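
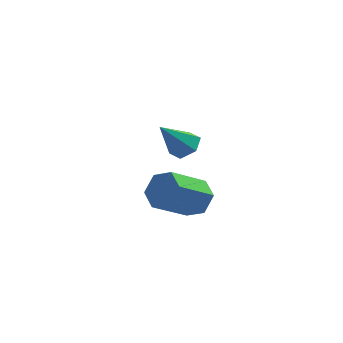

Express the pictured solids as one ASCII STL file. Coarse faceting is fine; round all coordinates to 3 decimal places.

solid 
facet normal 0.485 0.426 -0.763
outer loop
vertex -1.617 -1.479 2.348
vertex -2.179 -1.568 1.941
vertex -2.108 -0.981 2.314
endloop
endfacet
facet normal 0.322 0.377 0.868
outer loop
vertex -1.617 -1.479 2.348
vertex -2.108 -0.981 2.314
vertex -2.981 -2.272 3.199
endloop
endfacet
facet normal 0.485 0.426 -0.763
outer loop
vertex -2.108 -0.981 2.314
vertex -2.179 -1.568 1.941
vertex -2.67 -1.07 1.907
endloop
endfacet
facet normal -0.491 0.693 0.527
outer loop
vertex -2.108 -0.981 2.314
vertex -2.67 -1.07 1.907
vertex -2.981 -2.272 3.199
endloop
endfacet
facet normal 0.486 0.427 -0.763
outer loop
vertex -2.67 -1.07 1.907
vertex -2.179 -1.568 1.941
vertex -2.741 -1.658 1.533
endloop
endfacet
facet normal -0.982 0.169 -0.079
outer loop
vertex -2.67 -1.07 1.907
vertex -2.741 -1.658 1.533
vertex -2.981 -2.272 3.199
endloop
endfacet
facet normal 0.486 0.427 -0.763
outer loop
vertex -2.741 -1.658 1.533
vertex -2.179 -1.568 1.941
vertex -2.25 -2.156 1.567
endloop
endfacet
facet normal -0.657 -0.671 -0.342
outer loop
vertex -2.741 -1.658 1.533
vertex -2.25 -2.156 1.567
vertex -2.981 -2.272 3.199
endloop
endfacet
facet normal 0.486 0.427 -0.763
outer loop
vertex -2.25 -2.156 1.567
vertex -2.179 -1.568 1.941
vertex -1.688 -2.066 1.975
endloop
endfacet
facet normal 0.158 -0.987 0.000
outer loop
vertex -2.25 -2.156 1.567
vertex -1.688 -2.066 1.975
vertex -2.981 -2.272 3.199
endloop
endfacet
facet normal 0.485 0.426 -0.763
outer loop
vertex -1.688 -2.066 1.975
vertex -2.179 -1.568 1.941
vertex -1.617 -1.479 2.348
endloop
endfacet
facet normal 0.647 -0.463 0.606
outer loop
vertex -1.688 -2.066 1.975
vertex -1.617 -1.479 2.348
vertex -2.981 -2.272 3.199
endloop
endfacet
facet normal 0.588 0.603 -0.540
outer loop
vertex -1.864 1.314 -1.547
vertex -2.164 0.922 -2.311
vertex -2.596 1.647 -1.972
endloop
endfacet
facet normal -0.084 0.709 0.700
outer loop
vertex -1.864 1.314 -1.547
vertex -2.596 1.647 -1.972
vertex -2.996 0.15 -0.505
endloop
endfacet
facet normal -0.083 0.709 0.701
outer loop
vertex -2.996 0.15 -0.505
vertex -2.596 1.647 -1.972
vertex -3.729 0.483 -0.929
endloop
endfacet
facet normal -0.587 -0.604 0.540
outer loop
vertex -2.996 0.15 -0.505
vertex -3.729 0.483 -0.929
vertex -3.296 -0.242 -1.269
endloop
endfacet
facet normal 0.588 0.603 -0.540
outer loop
vertex -2.596 1.647 -1.972
vertex -2.164 0.922 -2.311
vertex -2.896 1.255 -2.736
endloop
endfacet
facet normal -0.739 0.671 -0.054
outer loop
vertex -2.596 1.647 -1.972
vertex -2.896 1.255 -2.736
vertex -3.729 0.483 -0.929
endloop
endfacet
facet normal -0.739 0.671 -0.054
outer loop
vertex -3.729 0.483 -0.929
vertex -2.896 1.255 -2.736
vertex -4.029 0.091 -1.694
endloop
endfacet
facet normal -0.587 -0.604 0.540
outer loop
vertex -3.729 0.483 -0.929
vertex -4.029 0.091 -1.694
vertex -3.296 -0.242 -1.269
endloop
endfacet
facet normal 0.588 0.603 -0.540
outer loop
vertex -2.896 1.255 -2.736
vertex -2.164 0.922 -2.311
vertex -2.464 0.53 -3.075
endloop
endfacet
facet normal -0.655 -0.038 -0.754
outer loop
vertex -2.896 1.255 -2.736
vertex -2.464 0.53 -3.075
vertex -4.029 0.091 -1.694
endloop
endfacet
facet normal -0.655 -0.038 -0.755
outer loop
vertex -4.029 0.091 -1.694
vertex -2.464 0.53 -3.075
vertex -3.596 -0.634 -2.033
endloop
endfacet
facet normal -0.587 -0.603 0.540
outer loop
vertex -4.029 0.091 -1.694
vertex -3.596 -0.634 -2.033
vertex -3.296 -0.242 -1.269
endloop
endfacet
facet normal 0.587 0.604 -0.540
outer loop
vertex -2.464 0.53 -3.075
vertex -2.164 0.922 -2.311
vertex -1.731 0.197 -2.651
endloop
endfacet
facet normal 0.083 -0.708 -0.701
outer loop
vertex -2.464 0.53 -3.075
vertex -1.731 0.197 -2.651
vertex -3.596 -0.634 -2.033
endloop
endfacet
facet normal 0.084 -0.709 -0.700
outer loop
vertex -3.596 -0.634 -2.033
vertex -1.731 0.197 -2.651
vertex -2.864 -0.967 -1.608
endloop
endfacet
facet normal -0.588 -0.603 0.540
outer loop
vertex -3.596 -0.634 -2.033
vertex -2.864 -0.967 -1.608
vertex -3.296 -0.242 -1.269
endloop
endfacet
facet normal 0.587 0.604 -0.540
outer loop
vertex -1.731 0.197 -2.651
vertex -2.164 0.922 -2.311
vertex -1.431 0.589 -1.886
endloop
endfacet
facet normal 0.739 -0.671 0.054
outer loop
vertex -1.731 0.197 -2.651
vertex -1.431 0.589 -1.886
vertex -2.864 -0.967 -1.608
endloop
endfacet
facet normal 0.739 -0.671 0.054
outer loop
vertex -2.864 -0.967 -1.608
vertex -1.431 0.589 -1.886
vertex -2.564 -0.575 -0.844
endloop
endfacet
facet normal -0.588 -0.603 0.540
outer loop
vertex -2.864 -0.967 -1.608
vertex -2.564 -0.575 -0.844
vertex -3.296 -0.242 -1.269
endloop
endfacet
facet normal 0.587 0.603 -0.540
outer loop
vertex -1.431 0.589 -1.886
vertex -2.164 0.922 -2.311
vertex -1.864 1.314 -1.547
endloop
endfacet
facet normal 0.655 0.038 0.755
outer loop
vertex -1.431 0.589 -1.886
vertex -1.864 1.314 -1.547
vertex -2.564 -0.575 -0.844
endloop
endfacet
facet normal 0.655 0.038 0.754
outer loop
vertex -2.564 -0.575 -0.844
vertex -1.864 1.314 -1.547
vertex -2.996 0.15 -0.505
endloop
endfacet
facet normal -0.588 -0.603 0.540
outer loop
vertex -2.564 -0.575 -0.844
vertex -2.996 0.15 -0.505
vertex -3.296 -0.242 -1.269
endloop
endfacet

endsolid


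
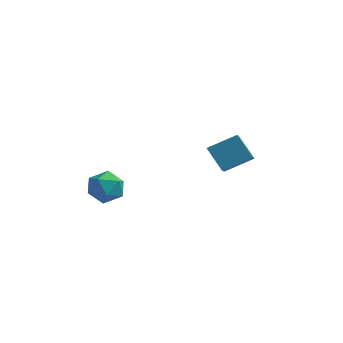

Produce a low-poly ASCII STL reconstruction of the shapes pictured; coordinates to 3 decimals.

solid 
facet normal 0.228 -0.048 0.973
outer loop
vertex -2.398 -2.758 0.648
vertex -2.408 -3.798 0.599
vertex -1.525 -3.278 0.418
endloop
endfacet
facet normal 0.500 0.541 0.676
outer loop
vertex -2.398 -2.758 0.648
vertex -1.525 -3.278 0.418
vertex -1.766 -2.407 -0.101
endloop
endfacet
facet normal -0.038 0.917 0.397
outer loop
vertex -2.398 -2.758 0.648
vertex -1.766 -2.407 -0.101
vertex -2.797 -2.39 -0.24
endloop
endfacet
facet normal -0.644 0.560 0.521
outer loop
vertex -2.398 -2.758 0.648
vertex -2.797 -2.39 -0.24
vertex -3.194 -3.25 0.193
endloop
endfacet
facet normal -0.479 -0.037 0.877
outer loop
vertex -2.398 -2.758 0.648
vertex -3.194 -3.25 0.193
vertex -2.408 -3.798 0.599
endloop
endfacet
facet normal 0.929 0.341 0.141
outer loop
vertex -1.766 -2.407 -0.101
vertex -1.525 -3.278 0.418
vertex -1.386 -3.23 -0.613
endloop
endfacet
facet normal 0.488 -0.613 0.621
outer loop
vertex -1.525 -3.278 0.418
vertex -2.408 -3.798 0.599
vertex -1.783 -4.09 -0.18
endloop
endfacet
facet normal -0.655 -0.593 0.468
outer loop
vertex -2.408 -3.798 0.599
vertex -3.194 -3.25 0.193
vertex -2.814 -4.073 -0.319
endloop
endfacet
facet normal -0.922 0.372 -0.107
outer loop
vertex -3.194 -3.25 0.193
vertex -2.797 -2.39 -0.24
vertex -3.055 -3.202 -0.838
endloop
endfacet
facet normal 0.057 0.949 -0.310
outer loop
vertex -2.797 -2.39 -0.24
vertex -1.766 -2.407 -0.101
vertex -2.172 -2.682 -1.019
endloop
endfacet
facet normal 0.644 -0.560 -0.521
outer loop
vertex -2.182 -3.722 -1.068
vertex -1.386 -3.23 -0.613
vertex -1.783 -4.09 -0.18
endloop
endfacet
facet normal 0.038 -0.917 -0.397
outer loop
vertex -2.182 -3.722 -1.068
vertex -1.783 -4.09 -0.18
vertex -2.814 -4.073 -0.319
endloop
endfacet
facet normal -0.500 -0.541 -0.676
outer loop
vertex -2.182 -3.722 -1.068
vertex -2.814 -4.073 -0.319
vertex -3.055 -3.202 -0.838
endloop
endfacet
facet normal -0.228 0.048 -0.973
outer loop
vertex -2.182 -3.722 -1.068
vertex -3.055 -3.202 -0.838
vertex -2.172 -2.682 -1.019
endloop
endfacet
facet normal 0.479 0.037 -0.877
outer loop
vertex -2.182 -3.722 -1.068
vertex -2.172 -2.682 -1.019
vertex -1.386 -3.23 -0.613
endloop
endfacet
facet normal 0.922 -0.372 0.107
outer loop
vertex -1.783 -4.09 -0.18
vertex -1.386 -3.23 -0.613
vertex -1.525 -3.278 0.418
endloop
endfacet
facet normal -0.057 -0.949 0.310
outer loop
vertex -2.814 -4.073 -0.319
vertex -1.783 -4.09 -0.18
vertex -2.408 -3.798 0.599
endloop
endfacet
facet normal -0.929 -0.341 -0.141
outer loop
vertex -3.055 -3.202 -0.838
vertex -2.814 -4.073 -0.319
vertex -3.194 -3.25 0.193
endloop
endfacet
facet normal -0.488 0.613 -0.621
outer loop
vertex -2.172 -2.682 -1.019
vertex -3.055 -3.202 -0.838
vertex -2.797 -2.39 -0.24
endloop
endfacet
facet normal 0.655 0.593 -0.468
outer loop
vertex -1.386 -3.23 -0.613
vertex -2.172 -2.682 -1.019
vertex -1.766 -2.407 -0.101
endloop
endfacet
facet normal -0.641 0.234 0.731
outer loop
vertex 0.691 1.793 0.716
vertex 1.911 2.729 1.485
vertex 0.184 3.186 -0.175
endloop
endfacet
facet normal -0.710 -0.544 -0.447
outer loop
vertex 1.209 2.811 -1.345
vertex 0.691 1.793 0.716
vertex 0.184 3.186 -0.175
endloop
endfacet
facet normal -0.641 0.234 0.731
outer loop
vertex 0.184 3.186 -0.175
vertex 1.911 2.729 1.485
vertex 1.404 4.122 0.594
endloop
endfacet
facet normal -0.293 0.805 -0.515
outer loop
vertex 1.404 4.122 0.594
vertex 1.209 2.811 -1.345
vertex 0.184 3.186 -0.175
endloop
endfacet
facet normal 0.293 -0.805 0.515
outer loop
vertex 0.691 1.793 0.716
vertex 2.936 2.354 0.315
vertex 1.911 2.729 1.485
endloop
endfacet
facet normal -0.710 -0.544 -0.447
outer loop
vertex 1.716 1.418 -0.454
vertex 0.691 1.793 0.716
vertex 1.209 2.811 -1.345
endloop
endfacet
facet normal 0.293 -0.805 0.515
outer loop
vertex 1.716 1.418 -0.454
vertex 2.936 2.354 0.315
vertex 0.691 1.793 0.716
endloop
endfacet
facet normal 0.710 0.544 0.447
outer loop
vertex 1.911 2.729 1.485
vertex 2.936 2.354 0.315
vertex 1.404 4.122 0.594
endloop
endfacet
facet normal -0.293 0.805 -0.515
outer loop
vertex 2.429 3.747 -0.576
vertex 1.209 2.811 -1.345
vertex 1.404 4.122 0.594
endloop
endfacet
facet normal 0.710 0.544 0.447
outer loop
vertex 1.404 4.122 0.594
vertex 2.936 2.354 0.315
vertex 2.429 3.747 -0.576
endloop
endfacet
facet normal 0.641 -0.234 -0.731
outer loop
vertex 2.429 3.747 -0.576
vertex 1.716 1.418 -0.454
vertex 1.209 2.811 -1.345
endloop
endfacet
facet normal 0.641 -0.234 -0.731
outer loop
vertex 2.936 2.354 0.315
vertex 1.716 1.418 -0.454
vertex 2.429 3.747 -0.576
endloop
endfacet

endsolid


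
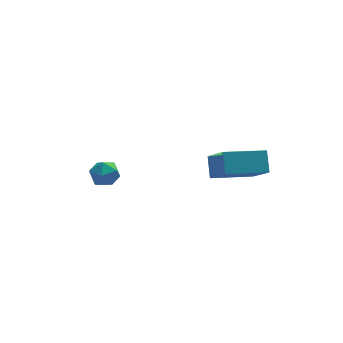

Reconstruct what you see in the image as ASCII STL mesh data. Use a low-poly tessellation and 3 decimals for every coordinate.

solid 
facet normal -0.979 0.046 0.197
outer loop
vertex 2.681 -4.366 0.911
vertex 2.869 -3.589 1.666
vertex 2.491 -3.123 -0.321
endloop
endfacet
facet normal -0.170 -0.707 -0.687
outer loop
vertex 4.411 -3.211 -0.706
vertex 2.681 -4.366 0.911
vertex 2.491 -3.123 -0.321
endloop
endfacet
facet normal -0.979 0.045 0.197
outer loop
vertex 2.491 -3.123 -0.321
vertex 2.869 -3.589 1.666
vertex 2.679 -2.346 0.435
endloop
endfacet
facet normal -0.108 0.707 -0.699
outer loop
vertex 2.679 -2.346 0.435
vertex 4.411 -3.211 -0.706
vertex 2.491 -3.123 -0.321
endloop
endfacet
facet normal 0.108 -0.706 0.700
outer loop
vertex 2.681 -4.366 0.911
vertex 4.789 -3.677 1.281
vertex 2.869 -3.589 1.666
endloop
endfacet
facet normal -0.170 -0.706 -0.687
outer loop
vertex 4.601 -4.454 0.525
vertex 2.681 -4.366 0.911
vertex 4.411 -3.211 -0.706
endloop
endfacet
facet normal 0.108 -0.707 0.699
outer loop
vertex 4.601 -4.454 0.525
vertex 4.789 -3.677 1.281
vertex 2.681 -4.366 0.911
endloop
endfacet
facet normal 0.170 0.706 0.687
outer loop
vertex 2.869 -3.589 1.666
vertex 4.789 -3.677 1.281
vertex 2.679 -2.346 0.435
endloop
endfacet
facet normal -0.108 0.706 -0.700
outer loop
vertex 4.599 -2.434 0.049
vertex 4.411 -3.211 -0.706
vertex 2.679 -2.346 0.435
endloop
endfacet
facet normal 0.170 0.707 0.687
outer loop
vertex 2.679 -2.346 0.435
vertex 4.789 -3.677 1.281
vertex 4.599 -2.434 0.049
endloop
endfacet
facet normal 0.979 -0.045 -0.197
outer loop
vertex 4.599 -2.434 0.049
vertex 4.601 -4.454 0.525
vertex 4.411 -3.211 -0.706
endloop
endfacet
facet normal 0.979 -0.045 -0.197
outer loop
vertex 4.789 -3.677 1.281
vertex 4.601 -4.454 0.525
vertex 4.599 -2.434 0.049
endloop
endfacet
facet normal 0.225 0.642 0.733
outer loop
vertex -0.625 2.74 -3.134
vertex -0.545 2.146 -2.638
vertex 0.067 2.397 -3.046
endloop
endfacet
facet normal 0.432 0.897 0.099
outer loop
vertex -0.625 2.74 -3.134
vertex 0.067 2.397 -3.046
vertex -0.181 2.595 -3.756
endloop
endfacet
facet normal -0.144 0.936 -0.321
outer loop
vertex -0.625 2.74 -3.134
vertex -0.181 2.595 -3.756
vertex -0.948 2.466 -3.787
endloop
endfacet
facet normal -0.707 0.705 0.054
outer loop
vertex -0.625 2.74 -3.134
vertex -0.948 2.466 -3.787
vertex -1.173 2.188 -3.095
endloop
endfacet
facet normal -0.478 0.524 0.705
outer loop
vertex -0.625 2.74 -3.134
vertex -1.173 2.188 -3.095
vertex -0.545 2.146 -2.638
endloop
endfacet
facet normal 0.884 0.427 -0.190
outer loop
vertex -0.181 2.595 -3.756
vertex 0.067 2.397 -3.046
vertex 0.173 1.912 -3.645
endloop
endfacet
facet normal 0.550 0.016 0.835
outer loop
vertex 0.067 2.397 -3.046
vertex -0.545 2.146 -2.638
vertex -0.052 1.634 -2.953
endloop
endfacet
facet normal -0.587 -0.176 0.790
outer loop
vertex -0.545 2.146 -2.638
vertex -1.173 2.188 -3.095
vertex -0.819 1.505 -2.984
endloop
endfacet
facet normal -0.957 0.117 -0.264
outer loop
vertex -1.173 2.188 -3.095
vertex -0.948 2.466 -3.787
vertex -1.067 1.703 -3.694
endloop
endfacet
facet normal -0.047 0.490 -0.870
outer loop
vertex -0.948 2.466 -3.787
vertex -0.181 2.595 -3.756
vertex -0.455 1.954 -4.102
endloop
endfacet
facet normal 0.707 -0.705 -0.054
outer loop
vertex -0.375 1.36 -3.606
vertex 0.173 1.912 -3.645
vertex -0.052 1.634 -2.953
endloop
endfacet
facet normal 0.144 -0.936 0.321
outer loop
vertex -0.375 1.36 -3.606
vertex -0.052 1.634 -2.953
vertex -0.819 1.505 -2.984
endloop
endfacet
facet normal -0.432 -0.897 -0.099
outer loop
vertex -0.375 1.36 -3.606
vertex -0.819 1.505 -2.984
vertex -1.067 1.703 -3.694
endloop
endfacet
facet normal -0.225 -0.642 -0.733
outer loop
vertex -0.375 1.36 -3.606
vertex -1.067 1.703 -3.694
vertex -0.455 1.954 -4.102
endloop
endfacet
facet normal 0.478 -0.524 -0.705
outer loop
vertex -0.375 1.36 -3.606
vertex -0.455 1.954 -4.102
vertex 0.173 1.912 -3.645
endloop
endfacet
facet normal 0.957 -0.117 0.264
outer loop
vertex -0.052 1.634 -2.953
vertex 0.173 1.912 -3.645
vertex 0.067 2.397 -3.046
endloop
endfacet
facet normal 0.047 -0.490 0.870
outer loop
vertex -0.819 1.505 -2.984
vertex -0.052 1.634 -2.953
vertex -0.545 2.146 -2.638
endloop
endfacet
facet normal -0.884 -0.427 0.190
outer loop
vertex -1.067 1.703 -3.694
vertex -0.819 1.505 -2.984
vertex -1.173 2.188 -3.095
endloop
endfacet
facet normal -0.550 -0.016 -0.835
outer loop
vertex -0.455 1.954 -4.102
vertex -1.067 1.703 -3.694
vertex -0.948 2.466 -3.787
endloop
endfacet
facet normal 0.587 0.176 -0.790
outer loop
vertex 0.173 1.912 -3.645
vertex -0.455 1.954 -4.102
vertex -0.181 2.595 -3.756
endloop
endfacet

endsolid


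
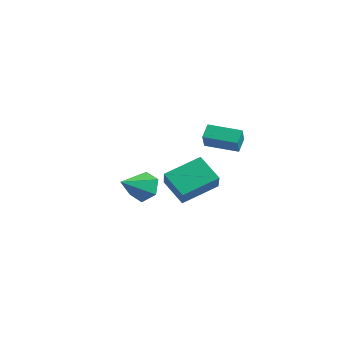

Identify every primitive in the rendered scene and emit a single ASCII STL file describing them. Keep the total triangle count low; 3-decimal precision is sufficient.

solid 
facet normal -0.734 -0.180 0.655
outer loop
vertex 2.307 -5.335 -0.634
vertex 2.628 -3.414 0.252
vertex 1.24 -4.688 -1.651
endloop
endfacet
facet normal -0.150 -0.898 -0.414
outer loop
vertex 2.472 -4.386 -2.752
vertex 2.307 -5.335 -0.634
vertex 1.24 -4.688 -1.651
endloop
endfacet
facet normal -0.734 -0.180 0.655
outer loop
vertex 1.24 -4.688 -1.651
vertex 2.628 -3.414 0.252
vertex 1.561 -2.766 -0.765
endloop
endfacet
facet normal -0.663 0.402 -0.632
outer loop
vertex 1.561 -2.766 -0.765
vertex 2.472 -4.386 -2.752
vertex 1.24 -4.688 -1.651
endloop
endfacet
facet normal 0.663 -0.402 0.632
outer loop
vertex 2.307 -5.335 -0.634
vertex 3.86 -3.112 -0.849
vertex 2.628 -3.414 0.252
endloop
endfacet
facet normal -0.151 -0.898 -0.414
outer loop
vertex 3.539 -5.034 -1.735
vertex 2.307 -5.335 -0.634
vertex 2.472 -4.386 -2.752
endloop
endfacet
facet normal 0.663 -0.402 0.632
outer loop
vertex 3.539 -5.034 -1.735
vertex 3.86 -3.112 -0.849
vertex 2.307 -5.335 -0.634
endloop
endfacet
facet normal 0.150 0.898 0.414
outer loop
vertex 2.628 -3.414 0.252
vertex 3.86 -3.112 -0.849
vertex 1.561 -2.766 -0.765
endloop
endfacet
facet normal -0.663 0.402 -0.632
outer loop
vertex 2.793 -2.465 -1.866
vertex 2.472 -4.386 -2.752
vertex 1.561 -2.766 -0.765
endloop
endfacet
facet normal 0.150 0.898 0.414
outer loop
vertex 1.561 -2.766 -0.765
vertex 3.86 -3.112 -0.849
vertex 2.793 -2.465 -1.866
endloop
endfacet
facet normal 0.734 0.180 -0.655
outer loop
vertex 2.793 -2.465 -1.866
vertex 3.539 -5.034 -1.735
vertex 2.472 -4.386 -2.752
endloop
endfacet
facet normal 0.734 0.180 -0.655
outer loop
vertex 3.86 -3.112 -0.849
vertex 3.539 -5.034 -1.735
vertex 2.793 -2.465 -1.866
endloop
endfacet
facet normal -0.204 0.878 -0.433
outer loop
vertex -3.033 -2.405 -3.233
vertex -3.684 -2.886 -3.901
vertex -4.047 -2.519 -2.986
endloop
endfacet
facet normal 0.232 0.041 0.972
outer loop
vertex -3.033 -2.405 -3.233
vertex -4.047 -2.519 -2.986
vertex -3.296 -4.554 -3.079
endloop
endfacet
facet normal -0.204 0.878 -0.433
outer loop
vertex -4.047 -2.519 -2.986
vertex -3.684 -2.886 -3.901
vertex -4.698 -3.0 -3.655
endloop
endfacet
facet normal -0.595 -0.254 0.762
outer loop
vertex -4.047 -2.519 -2.986
vertex -4.698 -3.0 -3.655
vertex -3.296 -4.554 -3.079
endloop
endfacet
facet normal -0.204 0.878 -0.433
outer loop
vertex -4.698 -3.0 -3.655
vertex -3.684 -2.886 -3.901
vertex -4.336 -3.367 -4.57
endloop
endfacet
facet normal -0.738 -0.674 -0.022
outer loop
vertex -4.698 -3.0 -3.655
vertex -4.336 -3.367 -4.57
vertex -3.296 -4.554 -3.079
endloop
endfacet
facet normal -0.204 0.878 -0.432
outer loop
vertex -4.336 -3.367 -4.57
vertex -3.684 -2.886 -3.901
vertex -3.321 -3.252 -4.816
endloop
endfacet
facet normal -0.054 -0.799 -0.598
outer loop
vertex -4.336 -3.367 -4.57
vertex -3.321 -3.252 -4.816
vertex -3.296 -4.554 -3.079
endloop
endfacet
facet normal -0.204 0.878 -0.432
outer loop
vertex -3.321 -3.252 -4.816
vertex -3.684 -2.886 -3.901
vertex -2.67 -2.771 -4.147
endloop
endfacet
facet normal 0.772 -0.504 -0.389
outer loop
vertex -3.321 -3.252 -4.816
vertex -2.67 -2.771 -4.147
vertex -3.296 -4.554 -3.079
endloop
endfacet
facet normal -0.205 0.878 -0.433
outer loop
vertex -2.67 -2.771 -4.147
vertex -3.684 -2.886 -3.901
vertex -3.033 -2.405 -3.233
endloop
endfacet
facet normal 0.914 -0.083 0.397
outer loop
vertex -2.67 -2.771 -4.147
vertex -3.033 -2.405 -3.233
vertex -3.296 -4.554 -3.079
endloop
endfacet
facet normal -0.733 -0.666 0.138
outer loop
vertex 1.9 -2.845 1.302
vertex 1.509 -2.281 1.944
vertex 1.244 -2.304 0.427
endloop
endfacet
facet normal 0.416 -0.600 -0.683
outer loop
vertex 2.571 -1.099 0.176
vertex 1.9 -2.845 1.302
vertex 1.244 -2.304 0.427
endloop
endfacet
facet normal -0.733 -0.666 0.138
outer loop
vertex 1.244 -2.304 0.427
vertex 1.509 -2.281 1.944
vertex 0.853 -1.74 1.069
endloop
endfacet
facet normal -0.538 0.443 -0.717
outer loop
vertex 0.853 -1.74 1.069
vertex 2.571 -1.099 0.176
vertex 1.244 -2.304 0.427
endloop
endfacet
facet normal 0.538 -0.443 0.717
outer loop
vertex 1.9 -2.845 1.302
vertex 2.836 -1.076 1.693
vertex 1.509 -2.281 1.944
endloop
endfacet
facet normal 0.416 -0.600 -0.683
outer loop
vertex 3.227 -1.64 1.051
vertex 1.9 -2.845 1.302
vertex 2.571 -1.099 0.176
endloop
endfacet
facet normal 0.538 -0.443 0.717
outer loop
vertex 3.227 -1.64 1.051
vertex 2.836 -1.076 1.693
vertex 1.9 -2.845 1.302
endloop
endfacet
facet normal -0.416 0.600 0.683
outer loop
vertex 1.509 -2.281 1.944
vertex 2.836 -1.076 1.693
vertex 0.853 -1.74 1.069
endloop
endfacet
facet normal -0.538 0.443 -0.717
outer loop
vertex 2.18 -0.535 0.818
vertex 2.571 -1.099 0.176
vertex 0.853 -1.74 1.069
endloop
endfacet
facet normal -0.416 0.600 0.683
outer loop
vertex 0.853 -1.74 1.069
vertex 2.836 -1.076 1.693
vertex 2.18 -0.535 0.818
endloop
endfacet
facet normal 0.733 0.666 -0.138
outer loop
vertex 2.18 -0.535 0.818
vertex 3.227 -1.64 1.051
vertex 2.571 -1.099 0.176
endloop
endfacet
facet normal 0.733 0.666 -0.138
outer loop
vertex 2.836 -1.076 1.693
vertex 3.227 -1.64 1.051
vertex 2.18 -0.535 0.818
endloop
endfacet

endsolid


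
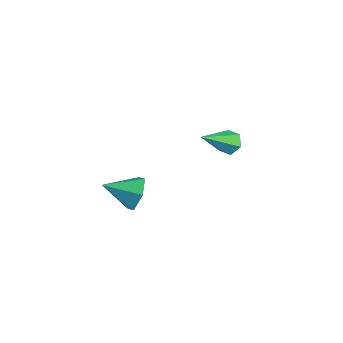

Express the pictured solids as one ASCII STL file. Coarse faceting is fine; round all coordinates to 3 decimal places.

solid 
facet normal 0.410 0.811 -0.417
outer loop
vertex 0.891 -0.665 -0.583
vertex 0.292 -0.601 -1.047
vertex 0.289 -0.252 -0.371
endloop
endfacet
facet normal 0.215 -0.179 0.960
outer loop
vertex 0.891 -0.665 -0.583
vertex 0.289 -0.252 -0.371
vertex -0.232 -1.639 -0.513
endloop
endfacet
facet normal 0.410 0.811 -0.417
outer loop
vertex 0.289 -0.252 -0.371
vertex 0.292 -0.601 -1.047
vertex -0.31 -0.188 -0.835
endloop
endfacet
facet normal -0.596 0.143 0.790
outer loop
vertex 0.289 -0.252 -0.371
vertex -0.31 -0.188 -0.835
vertex -0.232 -1.639 -0.513
endloop
endfacet
facet normal 0.410 0.811 -0.417
outer loop
vertex -0.31 -0.188 -0.835
vertex 0.292 -0.601 -1.047
vertex -0.307 -0.536 -1.51
endloop
endfacet
facet normal -0.999 -0.049 0.021
outer loop
vertex -0.31 -0.188 -0.835
vertex -0.307 -0.536 -1.51
vertex -0.232 -1.639 -0.513
endloop
endfacet
facet normal 0.410 0.811 -0.417
outer loop
vertex -0.307 -0.536 -1.51
vertex 0.292 -0.601 -1.047
vertex 0.295 -0.949 -1.722
endloop
endfacet
facet normal -0.590 -0.563 -0.579
outer loop
vertex -0.307 -0.536 -1.51
vertex 0.295 -0.949 -1.722
vertex -0.232 -1.639 -0.513
endloop
endfacet
facet normal 0.409 0.812 -0.417
outer loop
vertex 0.295 -0.949 -1.722
vertex 0.292 -0.601 -1.047
vertex 0.894 -1.013 -1.259
endloop
endfacet
facet normal 0.221 -0.885 -0.409
outer loop
vertex 0.295 -0.949 -1.722
vertex 0.894 -1.013 -1.259
vertex -0.232 -1.639 -0.513
endloop
endfacet
facet normal 0.409 0.812 -0.416
outer loop
vertex 0.894 -1.013 -1.259
vertex 0.292 -0.601 -1.047
vertex 0.891 -0.665 -0.583
endloop
endfacet
facet normal 0.624 -0.694 0.360
outer loop
vertex 0.894 -1.013 -1.259
vertex 0.891 -0.665 -0.583
vertex -0.232 -1.639 -0.513
endloop
endfacet
facet normal -0.144 0.754 -0.640
outer loop
vertex -0.483 4.033 -1.199
vertex -0.99 3.866 -1.282
vertex -0.883 4.22 -0.889
endloop
endfacet
facet normal 0.671 0.348 0.655
outer loop
vertex -0.483 4.033 -1.199
vertex -0.883 4.22 -0.889
vertex -0.73 2.514 -0.138
endloop
endfacet
facet normal -0.147 0.755 -0.640
outer loop
vertex -0.883 4.22 -0.889
vertex -0.99 3.866 -1.282
vertex -1.39 4.052 -0.971
endloop
endfacet
facet normal -0.266 0.368 0.891
outer loop
vertex -0.883 4.22 -0.889
vertex -1.39 4.052 -0.971
vertex -0.73 2.514 -0.138
endloop
endfacet
facet normal -0.146 0.755 -0.639
outer loop
vertex -1.39 4.052 -0.971
vertex -0.99 3.866 -1.282
vertex -1.496 3.698 -1.365
endloop
endfacet
facet normal -0.902 -0.172 0.397
outer loop
vertex -1.39 4.052 -0.971
vertex -1.496 3.698 -1.365
vertex -0.73 2.514 -0.138
endloop
endfacet
facet normal -0.146 0.755 -0.639
outer loop
vertex -1.496 3.698 -1.365
vertex -0.99 3.866 -1.282
vertex -1.096 3.512 -1.676
endloop
endfacet
facet normal -0.597 -0.730 -0.332
outer loop
vertex -1.496 3.698 -1.365
vertex -1.096 3.512 -1.676
vertex -0.73 2.514 -0.138
endloop
endfacet
facet normal -0.144 0.755 -0.640
outer loop
vertex -1.096 3.512 -1.676
vertex -0.99 3.866 -1.282
vertex -0.589 3.679 -1.593
endloop
endfacet
facet normal 0.340 -0.750 -0.568
outer loop
vertex -1.096 3.512 -1.676
vertex -0.589 3.679 -1.593
vertex -0.73 2.514 -0.138
endloop
endfacet
facet normal -0.144 0.755 -0.640
outer loop
vertex -0.589 3.679 -1.593
vertex -0.99 3.866 -1.282
vertex -0.483 4.033 -1.199
endloop
endfacet
facet normal 0.975 -0.210 -0.074
outer loop
vertex -0.589 3.679 -1.593
vertex -0.483 4.033 -1.199
vertex -0.73 2.514 -0.138
endloop
endfacet

endsolid


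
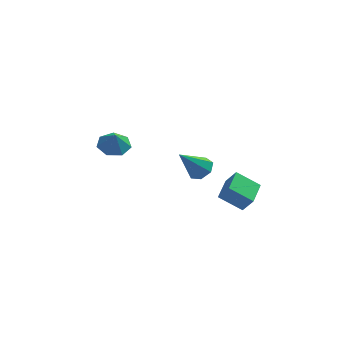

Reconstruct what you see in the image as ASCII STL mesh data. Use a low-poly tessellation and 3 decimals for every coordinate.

solid 
facet normal -0.509 0.257 -0.821
outer loop
vertex 1.819 -3.944 2.186
vertex 2.174 -2.525 2.41
vertex 3.017 -4.118 1.389
endloop
endfacet
facet normal -0.240 -0.959 -0.151
outer loop
vertex 3.526 -4.375 2.21
vertex 1.819 -3.944 2.186
vertex 3.017 -4.118 1.389
endloop
endfacet
facet normal -0.510 0.257 -0.821
outer loop
vertex 3.017 -4.118 1.389
vertex 2.174 -2.525 2.41
vertex 3.372 -2.699 1.612
endloop
endfacet
facet normal 0.826 -0.120 -0.550
outer loop
vertex 3.372 -2.699 1.612
vertex 3.526 -4.375 2.21
vertex 3.017 -4.118 1.389
endloop
endfacet
facet normal -0.827 0.120 0.550
outer loop
vertex 1.819 -3.944 2.186
vertex 2.683 -2.782 3.231
vertex 2.174 -2.525 2.41
endloop
endfacet
facet normal -0.240 -0.959 -0.151
outer loop
vertex 2.328 -4.201 3.008
vertex 1.819 -3.944 2.186
vertex 3.526 -4.375 2.21
endloop
endfacet
facet normal -0.827 0.120 0.550
outer loop
vertex 2.328 -4.201 3.008
vertex 2.683 -2.782 3.231
vertex 1.819 -3.944 2.186
endloop
endfacet
facet normal 0.240 0.959 0.151
outer loop
vertex 2.174 -2.525 2.41
vertex 2.683 -2.782 3.231
vertex 3.372 -2.699 1.612
endloop
endfacet
facet normal 0.827 -0.120 -0.550
outer loop
vertex 3.881 -2.956 2.434
vertex 3.526 -4.375 2.21
vertex 3.372 -2.699 1.612
endloop
endfacet
facet normal 0.240 0.959 0.151
outer loop
vertex 3.372 -2.699 1.612
vertex 2.683 -2.782 3.231
vertex 3.881 -2.956 2.434
endloop
endfacet
facet normal 0.510 -0.257 0.821
outer loop
vertex 3.881 -2.956 2.434
vertex 2.328 -4.201 3.008
vertex 3.526 -4.375 2.21
endloop
endfacet
facet normal 0.509 -0.257 0.821
outer loop
vertex 2.683 -2.782 3.231
vertex 2.328 -4.201 3.008
vertex 3.881 -2.956 2.434
endloop
endfacet
facet normal -0.108 0.389 -0.915
outer loop
vertex -2.993 3.217 1.886
vertex -3.666 2.602 1.704
vertex -3.741 3.452 2.074
endloop
endfacet
facet normal 0.346 0.437 0.830
outer loop
vertex -2.993 3.217 1.886
vertex -3.741 3.452 2.074
vertex -3.554 2.198 2.656
endloop
endfacet
facet normal -0.108 0.389 -0.915
outer loop
vertex -3.741 3.452 2.074
vertex -3.666 2.602 1.704
vertex -4.433 3.047 1.984
endloop
endfacet
facet normal -0.324 0.358 0.876
outer loop
vertex -3.741 3.452 2.074
vertex -4.433 3.047 1.984
vertex -3.554 2.198 2.656
endloop
endfacet
facet normal -0.108 0.389 -0.915
outer loop
vertex -4.433 3.047 1.984
vertex -3.666 2.602 1.704
vertex -4.548 2.307 1.683
endloop
endfacet
facet normal -0.699 -0.174 0.694
outer loop
vertex -4.433 3.047 1.984
vertex -4.548 2.307 1.683
vertex -3.554 2.198 2.656
endloop
endfacet
facet normal -0.108 0.389 -0.915
outer loop
vertex -4.548 2.307 1.683
vertex -3.666 2.602 1.704
vertex -3.998 1.789 1.398
endloop
endfacet
facet normal -0.496 -0.759 0.422
outer loop
vertex -4.548 2.307 1.683
vertex -3.998 1.789 1.398
vertex -3.554 2.198 2.656
endloop
endfacet
facet normal -0.108 0.388 -0.915
outer loop
vertex -3.998 1.789 1.398
vertex -3.666 2.602 1.704
vertex -3.198 1.884 1.344
endloop
endfacet
facet normal 0.131 -0.955 0.264
outer loop
vertex -3.998 1.789 1.398
vertex -3.198 1.884 1.344
vertex -3.554 2.198 2.656
endloop
endfacet
facet normal -0.108 0.389 -0.915
outer loop
vertex -3.198 1.884 1.344
vertex -3.666 2.602 1.704
vertex -2.751 2.519 1.561
endloop
endfacet
facet normal 0.710 -0.616 0.340
outer loop
vertex -3.198 1.884 1.344
vertex -2.751 2.519 1.561
vertex -3.554 2.198 2.656
endloop
endfacet
facet normal -0.108 0.389 -0.915
outer loop
vertex -2.751 2.519 1.561
vertex -3.666 2.602 1.704
vertex -2.993 3.217 1.886
endloop
endfacet
facet normal 0.806 0.004 0.592
outer loop
vertex -2.751 2.519 1.561
vertex -2.993 3.217 1.886
vertex -3.554 2.198 2.656
endloop
endfacet
facet normal 0.557 0.346 -0.755
outer loop
vertex 1.417 -0.146 1.482
vertex 0.893 0.417 1.353
vertex 1.517 0.431 1.82
endloop
endfacet
facet normal 0.580 -0.484 0.655
outer loop
vertex 1.417 -0.146 1.482
vertex 1.517 0.431 1.82
vertex -0.193 -0.257 2.827
endloop
endfacet
facet normal 0.557 0.346 -0.755
outer loop
vertex 1.517 0.431 1.82
vertex 0.893 0.417 1.353
vertex 1.147 0.998 1.807
endloop
endfacet
facet normal 0.400 0.281 0.872
outer loop
vertex 1.517 0.431 1.82
vertex 1.147 0.998 1.807
vertex -0.193 -0.257 2.827
endloop
endfacet
facet normal 0.557 0.346 -0.755
outer loop
vertex 1.147 0.998 1.807
vertex 0.893 0.417 1.353
vertex 0.586 1.127 1.452
endloop
endfacet
facet normal -0.224 0.747 0.625
outer loop
vertex 1.147 0.998 1.807
vertex 0.586 1.127 1.452
vertex -0.193 -0.257 2.827
endloop
endfacet
facet normal 0.556 0.346 -0.756
outer loop
vertex 0.586 1.127 1.452
vertex 0.893 0.417 1.353
vertex 0.255 0.721 1.023
endloop
endfacet
facet normal -0.821 0.562 0.101
outer loop
vertex 0.586 1.127 1.452
vertex 0.255 0.721 1.023
vertex -0.193 -0.257 2.827
endloop
endfacet
facet normal 0.556 0.346 -0.756
outer loop
vertex 0.255 0.721 1.023
vertex 0.893 0.417 1.353
vertex 0.405 0.086 0.843
endloop
endfacet
facet normal -0.942 -0.135 -0.307
outer loop
vertex 0.255 0.721 1.023
vertex 0.405 0.086 0.843
vertex -0.193 -0.257 2.827
endloop
endfacet
facet normal 0.556 0.345 -0.756
outer loop
vertex 0.405 0.086 0.843
vertex 0.893 0.417 1.353
vertex 0.922 -0.3 1.047
endloop
endfacet
facet normal -0.496 -0.818 -0.291
outer loop
vertex 0.405 0.086 0.843
vertex 0.922 -0.3 1.047
vertex -0.193 -0.257 2.827
endloop
endfacet
facet normal 0.557 0.345 -0.756
outer loop
vertex 0.922 -0.3 1.047
vertex 0.893 0.417 1.353
vertex 1.417 -0.146 1.482
endloop
endfacet
facet normal 0.182 -0.974 0.138
outer loop
vertex 0.922 -0.3 1.047
vertex 1.417 -0.146 1.482
vertex -0.193 -0.257 2.827
endloop
endfacet

endsolid


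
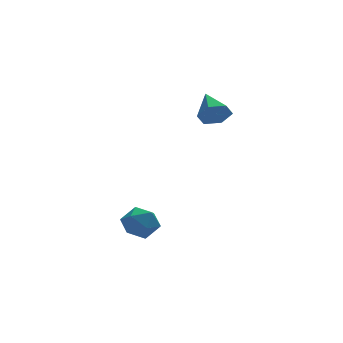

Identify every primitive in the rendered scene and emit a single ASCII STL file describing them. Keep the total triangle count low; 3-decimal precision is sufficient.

solid 
facet normal 0.294 0.847 0.444
outer loop
vertex -1.576 -0.585 -3.858
vertex -1.665 -1.091 -2.833
vertex -0.675 -1.133 -3.408
endloop
endfacet
facet normal 0.582 0.786 -0.207
outer loop
vertex -1.576 -0.585 -3.858
vertex -0.675 -1.133 -3.408
vertex -0.918 -1.247 -4.523
endloop
endfacet
facet normal 0.049 0.732 -0.680
outer loop
vertex -1.576 -0.585 -3.858
vertex -0.918 -1.247 -4.523
vertex -2.058 -1.275 -4.636
endloop
endfacet
facet normal -0.568 0.758 -0.321
outer loop
vertex -1.576 -0.585 -3.858
vertex -2.058 -1.275 -4.636
vertex -2.52 -1.179 -3.591
endloop
endfacet
facet normal -0.416 0.829 0.373
outer loop
vertex -1.576 -0.585 -3.858
vertex -2.52 -1.179 -3.591
vertex -1.665 -1.091 -2.833
endloop
endfacet
facet normal 0.957 0.180 -0.227
outer loop
vertex -0.918 -1.247 -4.523
vertex -0.675 -1.133 -3.408
vertex -0.6 -2.161 -3.909
endloop
endfacet
facet normal 0.491 0.278 0.826
outer loop
vertex -0.675 -1.133 -3.408
vertex -1.665 -1.091 -2.833
vertex -1.062 -2.065 -2.864
endloop
endfacet
facet normal -0.657 0.250 0.712
outer loop
vertex -1.665 -1.091 -2.833
vertex -2.52 -1.179 -3.591
vertex -2.202 -2.093 -2.977
endloop
endfacet
facet normal -0.902 0.135 -0.411
outer loop
vertex -2.52 -1.179 -3.591
vertex -2.058 -1.275 -4.636
vertex -2.445 -2.207 -4.092
endloop
endfacet
facet normal 0.096 0.091 -0.991
outer loop
vertex -2.058 -1.275 -4.636
vertex -0.918 -1.247 -4.523
vertex -1.455 -2.249 -4.667
endloop
endfacet
facet normal 0.568 -0.758 0.321
outer loop
vertex -1.544 -2.755 -3.642
vertex -0.6 -2.161 -3.909
vertex -1.062 -2.065 -2.864
endloop
endfacet
facet normal -0.049 -0.732 0.680
outer loop
vertex -1.544 -2.755 -3.642
vertex -1.062 -2.065 -2.864
vertex -2.202 -2.093 -2.977
endloop
endfacet
facet normal -0.582 -0.786 0.207
outer loop
vertex -1.544 -2.755 -3.642
vertex -2.202 -2.093 -2.977
vertex -2.445 -2.207 -4.092
endloop
endfacet
facet normal -0.294 -0.847 -0.444
outer loop
vertex -1.544 -2.755 -3.642
vertex -2.445 -2.207 -4.092
vertex -1.455 -2.249 -4.667
endloop
endfacet
facet normal 0.416 -0.829 -0.373
outer loop
vertex -1.544 -2.755 -3.642
vertex -1.455 -2.249 -4.667
vertex -0.6 -2.161 -3.909
endloop
endfacet
facet normal 0.902 -0.135 0.411
outer loop
vertex -1.062 -2.065 -2.864
vertex -0.6 -2.161 -3.909
vertex -0.675 -1.133 -3.408
endloop
endfacet
facet normal -0.096 -0.091 0.991
outer loop
vertex -2.202 -2.093 -2.977
vertex -1.062 -2.065 -2.864
vertex -1.665 -1.091 -2.833
endloop
endfacet
facet normal -0.957 -0.180 0.227
outer loop
vertex -2.445 -2.207 -4.092
vertex -2.202 -2.093 -2.977
vertex -2.52 -1.179 -3.591
endloop
endfacet
facet normal -0.491 -0.278 -0.826
outer loop
vertex -1.455 -2.249 -4.667
vertex -2.445 -2.207 -4.092
vertex -2.058 -1.275 -4.636
endloop
endfacet
facet normal 0.657 -0.250 -0.712
outer loop
vertex -0.6 -2.161 -3.909
vertex -1.455 -2.249 -4.667
vertex -0.918 -1.247 -4.523
endloop
endfacet
facet normal -0.024 -0.890 -0.455
outer loop
vertex 3.283 -0.418 2.482
vertex 2.787 -0.792 3.24
vertex 2.304 -0.394 2.486
endloop
endfacet
facet normal 0.016 0.768 -0.640
outer loop
vertex 3.283 -0.418 2.482
vertex 2.304 -0.394 2.486
vertex 2.833 0.972 4.14
endloop
endfacet
facet normal -0.024 -0.890 -0.455
outer loop
vertex 2.304 -0.394 2.486
vertex 2.787 -0.792 3.24
vertex 1.807 -0.768 3.244
endloop
endfacet
facet normal -0.783 0.579 -0.228
outer loop
vertex 2.304 -0.394 2.486
vertex 1.807 -0.768 3.244
vertex 2.833 0.972 4.14
endloop
endfacet
facet normal -0.024 -0.891 -0.454
outer loop
vertex 1.807 -0.768 3.244
vertex 2.787 -0.792 3.24
vertex 2.29 -1.165 3.998
endloop
endfacet
facet normal -0.790 0.161 0.591
outer loop
vertex 1.807 -0.768 3.244
vertex 2.29 -1.165 3.998
vertex 2.833 0.972 4.14
endloop
endfacet
facet normal -0.023 -0.891 -0.454
outer loop
vertex 2.29 -1.165 3.998
vertex 2.787 -0.792 3.24
vertex 3.27 -1.189 3.995
endloop
endfacet
facet normal 0.001 -0.067 0.998
outer loop
vertex 2.29 -1.165 3.998
vertex 3.27 -1.189 3.995
vertex 2.833 0.972 4.14
endloop
endfacet
facet normal -0.023 -0.891 -0.454
outer loop
vertex 3.27 -1.189 3.995
vertex 2.787 -0.792 3.24
vertex 3.767 -0.816 3.237
endloop
endfacet
facet normal 0.801 0.123 0.586
outer loop
vertex 3.27 -1.189 3.995
vertex 3.767 -0.816 3.237
vertex 2.833 0.972 4.14
endloop
endfacet
facet normal -0.023 -0.890 -0.455
outer loop
vertex 3.767 -0.816 3.237
vertex 2.787 -0.792 3.24
vertex 3.283 -0.418 2.482
endloop
endfacet
facet normal 0.808 0.540 -0.233
outer loop
vertex 3.767 -0.816 3.237
vertex 3.283 -0.418 2.482
vertex 2.833 0.972 4.14
endloop
endfacet

endsolid


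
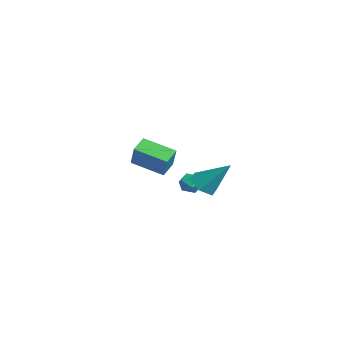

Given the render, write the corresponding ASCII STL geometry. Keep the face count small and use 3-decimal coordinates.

solid 
facet normal -0.549 0.054 -0.834
outer loop
vertex -4.239 -0.773 -1.678
vertex -4.916 -0.015 -1.184
vertex -3.026 0.765 -2.377
endloop
endfacet
facet normal 0.599 -0.671 -0.437
outer loop
vertex -2.104 0.675 -0.976
vertex -4.239 -0.773 -1.678
vertex -3.026 0.765 -2.377
endloop
endfacet
facet normal -0.549 0.053 -0.834
outer loop
vertex -3.026 0.765 -2.377
vertex -4.916 -0.015 -1.184
vertex -3.703 1.523 -1.884
endloop
endfacet
facet normal 0.583 0.740 -0.336
outer loop
vertex -3.703 1.523 -1.884
vertex -2.104 0.675 -0.976
vertex -3.026 0.765 -2.377
endloop
endfacet
facet normal -0.583 -0.740 0.336
outer loop
vertex -4.239 -0.773 -1.678
vertex -3.994 -0.105 0.217
vertex -4.916 -0.015 -1.184
endloop
endfacet
facet normal 0.599 -0.671 -0.437
outer loop
vertex -3.317 -0.863 -0.276
vertex -4.239 -0.773 -1.678
vertex -2.104 0.675 -0.976
endloop
endfacet
facet normal -0.583 -0.740 0.336
outer loop
vertex -3.317 -0.863 -0.276
vertex -3.994 -0.105 0.217
vertex -4.239 -0.773 -1.678
endloop
endfacet
facet normal -0.599 0.671 0.437
outer loop
vertex -4.916 -0.015 -1.184
vertex -3.994 -0.105 0.217
vertex -3.703 1.523 -1.884
endloop
endfacet
facet normal 0.583 0.740 -0.336
outer loop
vertex -2.781 1.433 -0.482
vertex -2.104 0.675 -0.976
vertex -3.703 1.523 -1.884
endloop
endfacet
facet normal -0.599 0.671 0.437
outer loop
vertex -3.703 1.523 -1.884
vertex -3.994 -0.105 0.217
vertex -2.781 1.433 -0.482
endloop
endfacet
facet normal 0.549 -0.053 0.834
outer loop
vertex -2.781 1.433 -0.482
vertex -3.317 -0.863 -0.276
vertex -2.104 0.675 -0.976
endloop
endfacet
facet normal 0.548 -0.053 0.835
outer loop
vertex -3.994 -0.105 0.217
vertex -3.317 -0.863 -0.276
vertex -2.781 1.433 -0.482
endloop
endfacet
facet normal -0.713 0.371 0.595
outer loop
vertex 2.064 0.622 -0.64
vertex 2.386 0.318 -0.065
vertex 2.566 0.99 -0.268
endloop
endfacet
facet normal -0.606 0.795 0.031
outer loop
vertex 2.064 0.622 -0.64
vertex 2.566 0.99 -0.268
vertex 2.562 1.015 -0.993
endloop
endfacet
facet normal -0.720 0.410 -0.560
outer loop
vertex 2.064 0.622 -0.64
vertex 2.562 1.015 -0.993
vertex 2.378 0.357 -1.238
endloop
endfacet
facet normal -0.898 -0.253 -0.359
outer loop
vertex 2.064 0.622 -0.64
vertex 2.378 0.357 -1.238
vertex 2.27 -0.074 -0.664
endloop
endfacet
facet normal -0.893 -0.277 0.354
outer loop
vertex 2.064 0.622 -0.64
vertex 2.27 -0.074 -0.664
vertex 2.386 0.318 -0.065
endloop
endfacet
facet normal 0.077 0.996 0.034
outer loop
vertex 2.562 1.015 -0.993
vertex 2.566 0.99 -0.268
vertex 3.19 0.954 -0.636
endloop
endfacet
facet normal -0.096 0.311 0.945
outer loop
vertex 2.566 0.99 -0.268
vertex 2.386 0.318 -0.065
vertex 3.082 0.523 -0.062
endloop
endfacet
facet normal -0.388 -0.735 0.556
outer loop
vertex 2.386 0.318 -0.065
vertex 2.27 -0.074 -0.664
vertex 2.898 -0.135 -0.307
endloop
endfacet
facet normal -0.393 -0.698 -0.598
outer loop
vertex 2.27 -0.074 -0.664
vertex 2.378 0.357 -1.238
vertex 2.894 -0.11 -1.032
endloop
endfacet
facet normal -0.106 0.373 -0.922
outer loop
vertex 2.378 0.357 -1.238
vertex 2.562 1.015 -0.993
vertex 3.074 0.562 -1.235
endloop
endfacet
facet normal 0.898 0.253 0.359
outer loop
vertex 3.396 0.258 -0.66
vertex 3.19 0.954 -0.636
vertex 3.082 0.523 -0.062
endloop
endfacet
facet normal 0.720 -0.410 0.560
outer loop
vertex 3.396 0.258 -0.66
vertex 3.082 0.523 -0.062
vertex 2.898 -0.135 -0.307
endloop
endfacet
facet normal 0.606 -0.795 -0.031
outer loop
vertex 3.396 0.258 -0.66
vertex 2.898 -0.135 -0.307
vertex 2.894 -0.11 -1.032
endloop
endfacet
facet normal 0.713 -0.371 -0.595
outer loop
vertex 3.396 0.258 -0.66
vertex 2.894 -0.11 -1.032
vertex 3.074 0.562 -1.235
endloop
endfacet
facet normal 0.893 0.277 -0.354
outer loop
vertex 3.396 0.258 -0.66
vertex 3.074 0.562 -1.235
vertex 3.19 0.954 -0.636
endloop
endfacet
facet normal 0.393 0.698 0.598
outer loop
vertex 3.082 0.523 -0.062
vertex 3.19 0.954 -0.636
vertex 2.566 0.99 -0.268
endloop
endfacet
facet normal 0.106 -0.373 0.922
outer loop
vertex 2.898 -0.135 -0.307
vertex 3.082 0.523 -0.062
vertex 2.386 0.318 -0.065
endloop
endfacet
facet normal -0.077 -0.996 -0.034
outer loop
vertex 2.894 -0.11 -1.032
vertex 2.898 -0.135 -0.307
vertex 2.27 -0.074 -0.664
endloop
endfacet
facet normal 0.096 -0.311 -0.945
outer loop
vertex 3.074 0.562 -1.235
vertex 2.894 -0.11 -1.032
vertex 2.378 0.357 -1.238
endloop
endfacet
facet normal 0.388 0.735 -0.556
outer loop
vertex 3.19 0.954 -0.636
vertex 3.074 0.562 -1.235
vertex 2.562 1.015 -0.993
endloop
endfacet
facet normal -0.414 -0.549 -0.726
outer loop
vertex 3.954 1.207 -1.152
vertex 3.275 0.95 -0.571
vertex 3.177 1.713 -1.092
endloop
endfacet
facet normal 0.482 0.786 -0.386
outer loop
vertex 3.954 1.207 -1.152
vertex 3.177 1.713 -1.092
vertex 4.165 2.13 0.991
endloop
endfacet
facet normal -0.414 -0.549 -0.726
outer loop
vertex 3.177 1.713 -1.092
vertex 3.275 0.95 -0.571
vertex 2.498 1.456 -0.511
endloop
endfacet
facet normal -0.364 0.931 -0.014
outer loop
vertex 3.177 1.713 -1.092
vertex 2.498 1.456 -0.511
vertex 4.165 2.13 0.991
endloop
endfacet
facet normal -0.414 -0.549 -0.726
outer loop
vertex 2.498 1.456 -0.511
vertex 3.275 0.95 -0.571
vertex 2.596 0.692 0.011
endloop
endfacet
facet normal -0.702 0.338 0.627
outer loop
vertex 2.498 1.456 -0.511
vertex 2.596 0.692 0.011
vertex 4.165 2.13 0.991
endloop
endfacet
facet normal -0.413 -0.550 -0.726
outer loop
vertex 2.596 0.692 0.011
vertex 3.275 0.95 -0.571
vertex 3.374 0.186 -0.049
endloop
endfacet
facet normal -0.192 -0.401 0.896
outer loop
vertex 2.596 0.692 0.011
vertex 3.374 0.186 -0.049
vertex 4.165 2.13 0.991
endloop
endfacet
facet normal -0.413 -0.550 -0.726
outer loop
vertex 3.374 0.186 -0.049
vertex 3.275 0.95 -0.571
vertex 4.053 0.443 -0.63
endloop
endfacet
facet normal 0.654 -0.546 0.523
outer loop
vertex 3.374 0.186 -0.049
vertex 4.053 0.443 -0.63
vertex 4.165 2.13 0.991
endloop
endfacet
facet normal -0.413 -0.550 -0.726
outer loop
vertex 4.053 0.443 -0.63
vertex 3.275 0.95 -0.571
vertex 3.954 1.207 -1.152
endloop
endfacet
facet normal 0.992 0.048 -0.118
outer loop
vertex 4.053 0.443 -0.63
vertex 3.954 1.207 -1.152
vertex 4.165 2.13 0.991
endloop
endfacet

endsolid


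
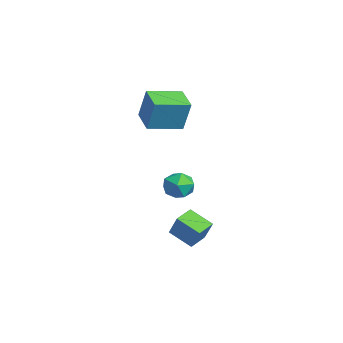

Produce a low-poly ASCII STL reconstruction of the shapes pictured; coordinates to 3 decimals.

solid 
facet normal -0.625 -0.631 0.460
outer loop
vertex 3.146 -0.616 -1.839
vertex 2.47 0.201 -1.636
vertex 2.483 -0.858 -3.071
endloop
endfacet
facet normal 0.626 -0.756 -0.188
outer loop
vertex 3.37 0.039 -3.724
vertex 3.146 -0.616 -1.839
vertex 2.483 -0.858 -3.071
endloop
endfacet
facet normal -0.625 -0.631 0.460
outer loop
vertex 2.483 -0.858 -3.071
vertex 2.47 0.201 -1.636
vertex 1.807 -0.041 -2.868
endloop
endfacet
facet normal -0.467 -0.170 -0.868
outer loop
vertex 1.807 -0.041 -2.868
vertex 3.37 0.039 -3.724
vertex 2.483 -0.858 -3.071
endloop
endfacet
facet normal 0.467 0.170 0.868
outer loop
vertex 3.146 -0.616 -1.839
vertex 3.357 1.098 -2.289
vertex 2.47 0.201 -1.636
endloop
endfacet
facet normal 0.626 -0.756 -0.188
outer loop
vertex 4.033 0.281 -2.492
vertex 3.146 -0.616 -1.839
vertex 3.37 0.039 -3.724
endloop
endfacet
facet normal 0.467 0.170 0.868
outer loop
vertex 4.033 0.281 -2.492
vertex 3.357 1.098 -2.289
vertex 3.146 -0.616 -1.839
endloop
endfacet
facet normal -0.626 0.756 0.188
outer loop
vertex 2.47 0.201 -1.636
vertex 3.357 1.098 -2.289
vertex 1.807 -0.041 -2.868
endloop
endfacet
facet normal -0.467 -0.170 -0.868
outer loop
vertex 2.694 0.856 -3.521
vertex 3.37 0.039 -3.724
vertex 1.807 -0.041 -2.868
endloop
endfacet
facet normal -0.626 0.756 0.188
outer loop
vertex 1.807 -0.041 -2.868
vertex 3.357 1.098 -2.289
vertex 2.694 0.856 -3.521
endloop
endfacet
facet normal 0.625 0.631 -0.460
outer loop
vertex 2.694 0.856 -3.521
vertex 4.033 0.281 -2.492
vertex 3.37 0.039 -3.724
endloop
endfacet
facet normal 0.625 0.631 -0.460
outer loop
vertex 3.357 1.098 -2.289
vertex 4.033 0.281 -2.492
vertex 2.694 0.856 -3.521
endloop
endfacet
facet normal -0.968 -0.071 0.242
outer loop
vertex -2.482 -0.884 4.475
vertex -2.692 1.013 4.189
vertex -2.908 -1.201 2.682
endloop
endfacet
facet normal 0.109 -0.983 0.148
outer loop
vertex -1.428 -1.093 2.311
vertex -2.482 -0.884 4.475
vertex -2.908 -1.201 2.682
endloop
endfacet
facet normal -0.968 -0.071 0.242
outer loop
vertex -2.908 -1.201 2.682
vertex -2.692 1.013 4.189
vertex -3.118 0.696 2.396
endloop
endfacet
facet normal -0.228 -0.170 -0.959
outer loop
vertex -3.118 0.696 2.396
vertex -1.428 -1.093 2.311
vertex -2.908 -1.201 2.682
endloop
endfacet
facet normal 0.228 0.170 0.959
outer loop
vertex -2.482 -0.884 4.475
vertex -1.212 1.121 3.818
vertex -2.692 1.013 4.189
endloop
endfacet
facet normal 0.109 -0.983 0.148
outer loop
vertex -1.002 -0.776 4.104
vertex -2.482 -0.884 4.475
vertex -1.428 -1.093 2.311
endloop
endfacet
facet normal 0.228 0.170 0.959
outer loop
vertex -1.002 -0.776 4.104
vertex -1.212 1.121 3.818
vertex -2.482 -0.884 4.475
endloop
endfacet
facet normal -0.109 0.983 -0.148
outer loop
vertex -2.692 1.013 4.189
vertex -1.212 1.121 3.818
vertex -3.118 0.696 2.396
endloop
endfacet
facet normal -0.228 -0.170 -0.959
outer loop
vertex -1.638 0.804 2.025
vertex -1.428 -1.093 2.311
vertex -3.118 0.696 2.396
endloop
endfacet
facet normal -0.109 0.983 -0.148
outer loop
vertex -3.118 0.696 2.396
vertex -1.212 1.121 3.818
vertex -1.638 0.804 2.025
endloop
endfacet
facet normal 0.968 0.071 -0.242
outer loop
vertex -1.638 0.804 2.025
vertex -1.002 -0.776 4.104
vertex -1.428 -1.093 2.311
endloop
endfacet
facet normal 0.968 0.071 -0.242
outer loop
vertex -1.212 1.121 3.818
vertex -1.002 -0.776 4.104
vertex -1.638 0.804 2.025
endloop
endfacet
facet normal -0.967 -0.243 -0.076
outer loop
vertex -0.864 0.469 -1.573
vertex -0.647 -0.433 -1.447
vertex -0.841 0.109 -0.709
endloop
endfacet
facet normal -0.890 0.413 0.196
outer loop
vertex -0.864 0.469 -1.573
vertex -0.841 0.109 -0.709
vertex -0.483 0.958 -0.872
endloop
endfacet
facet normal -0.525 0.805 -0.276
outer loop
vertex -0.864 0.469 -1.573
vertex -0.483 0.958 -0.872
vertex -0.068 0.941 -1.711
endloop
endfacet
facet normal -0.377 0.391 -0.839
outer loop
vertex -0.864 0.469 -1.573
vertex -0.068 0.941 -1.711
vertex -0.17 0.081 -2.066
endloop
endfacet
facet normal -0.651 -0.256 -0.715
outer loop
vertex -0.864 0.469 -1.573
vertex -0.17 0.081 -2.066
vertex -0.647 -0.433 -1.447
endloop
endfacet
facet normal -0.496 0.361 0.790
outer loop
vertex -0.483 0.958 -0.872
vertex -0.841 0.109 -0.709
vertex -0.03 0.359 -0.314
endloop
endfacet
facet normal -0.622 -0.700 0.351
outer loop
vertex -0.841 0.109 -0.709
vertex -0.647 -0.433 -1.447
vertex -0.132 -0.501 -0.669
endloop
endfacet
facet normal -0.111 -0.721 -0.684
outer loop
vertex -0.647 -0.433 -1.447
vertex -0.17 0.081 -2.066
vertex 0.283 -0.518 -1.508
endloop
endfacet
facet normal 0.331 0.326 -0.886
outer loop
vertex -0.17 0.081 -2.066
vertex -0.068 0.941 -1.711
vertex 0.641 0.331 -1.671
endloop
endfacet
facet normal 0.093 0.995 0.026
outer loop
vertex -0.068 0.941 -1.711
vertex -0.483 0.958 -0.872
vertex 0.447 0.873 -0.933
endloop
endfacet
facet normal 0.377 -0.391 0.839
outer loop
vertex 0.664 -0.029 -0.807
vertex -0.03 0.359 -0.314
vertex -0.132 -0.501 -0.669
endloop
endfacet
facet normal 0.525 -0.805 0.276
outer loop
vertex 0.664 -0.029 -0.807
vertex -0.132 -0.501 -0.669
vertex 0.283 -0.518 -1.508
endloop
endfacet
facet normal 0.890 -0.413 -0.196
outer loop
vertex 0.664 -0.029 -0.807
vertex 0.283 -0.518 -1.508
vertex 0.641 0.331 -1.671
endloop
endfacet
facet normal 0.967 0.243 0.076
outer loop
vertex 0.664 -0.029 -0.807
vertex 0.641 0.331 -1.671
vertex 0.447 0.873 -0.933
endloop
endfacet
facet normal 0.651 0.256 0.715
outer loop
vertex 0.664 -0.029 -0.807
vertex 0.447 0.873 -0.933
vertex -0.03 0.359 -0.314
endloop
endfacet
facet normal -0.331 -0.326 0.886
outer loop
vertex -0.132 -0.501 -0.669
vertex -0.03 0.359 -0.314
vertex -0.841 0.109 -0.709
endloop
endfacet
facet normal -0.093 -0.995 -0.026
outer loop
vertex 0.283 -0.518 -1.508
vertex -0.132 -0.501 -0.669
vertex -0.647 -0.433 -1.447
endloop
endfacet
facet normal 0.496 -0.361 -0.790
outer loop
vertex 0.641 0.331 -1.671
vertex 0.283 -0.518 -1.508
vertex -0.17 0.081 -2.066
endloop
endfacet
facet normal 0.622 0.700 -0.351
outer loop
vertex 0.447 0.873 -0.933
vertex 0.641 0.331 -1.671
vertex -0.068 0.941 -1.711
endloop
endfacet
facet normal 0.111 0.721 0.684
outer loop
vertex -0.03 0.359 -0.314
vertex 0.447 0.873 -0.933
vertex -0.483 0.958 -0.872
endloop
endfacet

endsolid


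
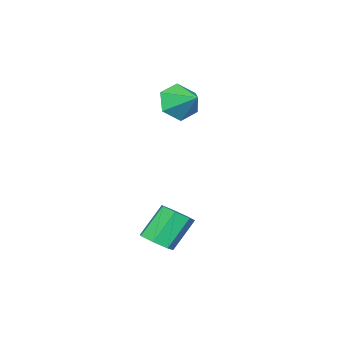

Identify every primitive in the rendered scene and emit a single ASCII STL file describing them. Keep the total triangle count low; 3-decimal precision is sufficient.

solid 
facet normal 0.584 -0.186 -0.790
outer loop
vertex 4.212 1.834 -3.924
vertex 3.647 2.199 -4.427
vertex 4.298 2.55 -4.029
endloop
endfacet
facet normal 0.803 -0.009 0.596
outer loop
vertex 4.212 1.834 -3.924
vertex 4.298 2.55 -4.029
vertex 3.138 2.175 -2.47
endloop
endfacet
facet normal 0.803 -0.010 0.595
outer loop
vertex 3.138 2.175 -2.47
vertex 4.298 2.55 -4.029
vertex 3.224 2.892 -2.574
endloop
endfacet
facet normal -0.584 0.185 0.790
outer loop
vertex 3.138 2.175 -2.47
vertex 3.224 2.892 -2.574
vertex 2.573 2.541 -2.973
endloop
endfacet
facet normal 0.583 -0.185 -0.791
outer loop
vertex 4.298 2.55 -4.029
vertex 3.647 2.199 -4.427
vertex 3.894 3.002 -4.433
endloop
endfacet
facet normal 0.594 0.762 0.259
outer loop
vertex 4.298 2.55 -4.029
vertex 3.894 3.002 -4.433
vertex 3.224 2.892 -2.574
endloop
endfacet
facet normal 0.593 0.762 0.259
outer loop
vertex 3.224 2.892 -2.574
vertex 3.894 3.002 -4.433
vertex 2.82 3.344 -2.979
endloop
endfacet
facet normal -0.584 0.186 0.790
outer loop
vertex 3.224 2.892 -2.574
vertex 2.82 3.344 -2.979
vertex 2.573 2.541 -2.973
endloop
endfacet
facet normal 0.584 -0.185 -0.790
outer loop
vertex 3.894 3.002 -4.433
vertex 3.647 2.199 -4.427
vertex 3.304 2.85 -4.833
endloop
endfacet
facet normal -0.063 0.960 -0.272
outer loop
vertex 3.894 3.002 -4.433
vertex 3.304 2.85 -4.833
vertex 2.82 3.344 -2.979
endloop
endfacet
facet normal -0.064 0.960 -0.273
outer loop
vertex 2.82 3.344 -2.979
vertex 3.304 2.85 -4.833
vertex 2.23 3.191 -3.379
endloop
endfacet
facet normal -0.584 0.186 0.790
outer loop
vertex 2.82 3.344 -2.979
vertex 2.23 3.191 -3.379
vertex 2.573 2.541 -2.973
endloop
endfacet
facet normal 0.583 -0.186 -0.791
outer loop
vertex 3.304 2.85 -4.833
vertex 3.647 2.199 -4.427
vertex 2.972 2.207 -4.927
endloop
endfacet
facet normal -0.673 0.435 -0.599
outer loop
vertex 3.304 2.85 -4.833
vertex 2.972 2.207 -4.927
vertex 2.23 3.191 -3.379
endloop
endfacet
facet normal -0.672 0.435 -0.599
outer loop
vertex 2.23 3.191 -3.379
vertex 2.972 2.207 -4.927
vertex 1.898 2.549 -3.473
endloop
endfacet
facet normal -0.583 0.186 0.791
outer loop
vertex 2.23 3.191 -3.379
vertex 1.898 2.549 -3.473
vertex 2.573 2.541 -2.973
endloop
endfacet
facet normal 0.584 -0.185 -0.791
outer loop
vertex 2.972 2.207 -4.927
vertex 3.647 2.199 -4.427
vertex 3.149 1.559 -4.645
endloop
endfacet
facet normal -0.775 -0.418 -0.474
outer loop
vertex 2.972 2.207 -4.927
vertex 3.149 1.559 -4.645
vertex 1.898 2.549 -3.473
endloop
endfacet
facet normal -0.775 -0.418 -0.474
outer loop
vertex 1.898 2.549 -3.473
vertex 3.149 1.559 -4.645
vertex 2.075 1.9 -3.191
endloop
endfacet
facet normal -0.584 0.184 0.791
outer loop
vertex 1.898 2.549 -3.473
vertex 2.075 1.9 -3.191
vertex 2.573 2.541 -2.973
endloop
endfacet
facet normal 0.584 -0.185 -0.790
outer loop
vertex 3.149 1.559 -4.645
vertex 3.647 2.199 -4.427
vertex 3.701 1.393 -4.198
endloop
endfacet
facet normal -0.293 -0.956 0.007
outer loop
vertex 3.149 1.559 -4.645
vertex 3.701 1.393 -4.198
vertex 2.075 1.9 -3.191
endloop
endfacet
facet normal -0.294 -0.956 0.007
outer loop
vertex 2.075 1.9 -3.191
vertex 3.701 1.393 -4.198
vertex 2.626 1.734 -2.744
endloop
endfacet
facet normal -0.585 0.186 0.790
outer loop
vertex 2.075 1.9 -3.191
vertex 2.626 1.734 -2.744
vertex 2.573 2.541 -2.973
endloop
endfacet
facet normal 0.584 -0.185 -0.790
outer loop
vertex 3.701 1.393 -4.198
vertex 3.647 2.199 -4.427
vertex 4.212 1.834 -3.924
endloop
endfacet
facet normal 0.409 -0.774 0.484
outer loop
vertex 3.701 1.393 -4.198
vertex 4.212 1.834 -3.924
vertex 2.626 1.734 -2.744
endloop
endfacet
facet normal 0.408 -0.774 0.483
outer loop
vertex 2.626 1.734 -2.744
vertex 4.212 1.834 -3.924
vertex 3.138 2.175 -2.47
endloop
endfacet
facet normal -0.583 0.186 0.791
outer loop
vertex 2.626 1.734 -2.744
vertex 3.138 2.175 -2.47
vertex 2.573 2.541 -2.973
endloop
endfacet
facet normal -0.229 -0.853 -0.470
outer loop
vertex -1.255 -0.163 0.493
vertex -1.654 -0.568 1.423
vertex -2.306 -0.019 0.744
endloop
endfacet
facet normal 0.007 0.879 -0.476
outer loop
vertex -1.255 -0.163 0.493
vertex -2.306 -0.019 0.744
vertex -1.306 0.728 2.137
endloop
endfacet
facet normal -0.228 -0.853 -0.470
outer loop
vertex -2.306 -0.019 0.744
vertex -1.654 -0.568 1.423
vertex -2.705 -0.425 1.674
endloop
endfacet
facet normal -0.646 0.761 0.055
outer loop
vertex -2.306 -0.019 0.744
vertex -2.705 -0.425 1.674
vertex -1.306 0.728 2.137
endloop
endfacet
facet normal -0.228 -0.853 -0.470
outer loop
vertex -2.705 -0.425 1.674
vertex -1.654 -0.568 1.423
vertex -2.052 -0.974 2.353
endloop
endfacet
facet normal -0.531 0.332 0.779
outer loop
vertex -2.705 -0.425 1.674
vertex -2.052 -0.974 2.353
vertex -1.306 0.728 2.137
endloop
endfacet
facet normal -0.228 -0.853 -0.470
outer loop
vertex -2.052 -0.974 2.353
vertex -1.654 -0.568 1.423
vertex -1.001 -1.117 2.102
endloop
endfacet
facet normal 0.235 0.020 0.972
outer loop
vertex -2.052 -0.974 2.353
vertex -1.001 -1.117 2.102
vertex -1.306 0.728 2.137
endloop
endfacet
facet normal -0.228 -0.853 -0.470
outer loop
vertex -1.001 -1.117 2.102
vertex -1.654 -0.568 1.423
vertex -0.602 -0.711 1.172
endloop
endfacet
facet normal 0.887 0.138 0.441
outer loop
vertex -1.001 -1.117 2.102
vertex -0.602 -0.711 1.172
vertex -1.306 0.728 2.137
endloop
endfacet
facet normal -0.228 -0.853 -0.469
outer loop
vertex -0.602 -0.711 1.172
vertex -1.654 -0.568 1.423
vertex -1.255 -0.163 0.493
endloop
endfacet
facet normal 0.772 0.568 -0.284
outer loop
vertex -0.602 -0.711 1.172
vertex -1.255 -0.163 0.493
vertex -1.306 0.728 2.137
endloop
endfacet

endsolid


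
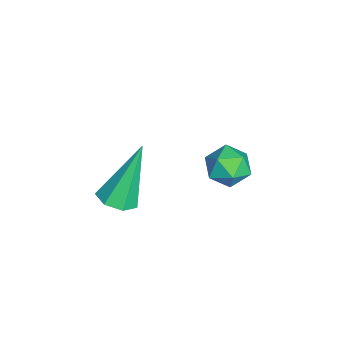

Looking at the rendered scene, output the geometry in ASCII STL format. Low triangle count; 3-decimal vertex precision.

solid 
facet normal -0.825 0.420 -0.378
outer loop
vertex -3.014 2.637 -0.646
vertex -3.43 2.199 -0.225
vertex -3.212 2.855 0.029
endloop
endfacet
facet normal -0.283 0.885 -0.369
outer loop
vertex -3.014 2.637 -0.646
vertex -3.212 2.855 0.029
vertex -2.526 2.975 -0.21
endloop
endfacet
facet normal 0.252 0.608 -0.753
outer loop
vertex -3.014 2.637 -0.646
vertex -2.526 2.975 -0.21
vertex -2.32 2.393 -0.611
endloop
endfacet
facet normal 0.040 -0.028 -0.999
outer loop
vertex -3.014 2.637 -0.646
vertex -2.32 2.393 -0.611
vertex -2.879 1.914 -0.62
endloop
endfacet
facet normal -0.625 -0.144 -0.767
outer loop
vertex -3.014 2.637 -0.646
vertex -2.879 1.914 -0.62
vertex -3.43 2.199 -0.225
endloop
endfacet
facet normal -0.060 0.950 0.305
outer loop
vertex -2.526 2.975 -0.21
vertex -3.212 2.855 0.029
vertex -2.641 2.746 0.48
endloop
endfacet
facet normal -0.936 0.199 0.290
outer loop
vertex -3.212 2.855 0.029
vertex -3.43 2.199 -0.225
vertex -3.2 2.267 0.471
endloop
endfacet
facet normal -0.612 -0.714 -0.339
outer loop
vertex -3.43 2.199 -0.225
vertex -2.879 1.914 -0.62
vertex -2.994 1.685 0.07
endloop
endfacet
facet normal 0.463 -0.527 -0.713
outer loop
vertex -2.879 1.914 -0.62
vertex -2.32 2.393 -0.611
vertex -2.308 1.805 -0.169
endloop
endfacet
facet normal 0.805 0.502 -0.315
outer loop
vertex -2.32 2.393 -0.611
vertex -2.526 2.975 -0.21
vertex -2.09 2.461 0.085
endloop
endfacet
facet normal -0.040 0.028 0.999
outer loop
vertex -2.506 2.023 0.506
vertex -2.641 2.746 0.48
vertex -3.2 2.267 0.471
endloop
endfacet
facet normal -0.252 -0.608 0.753
outer loop
vertex -2.506 2.023 0.506
vertex -3.2 2.267 0.471
vertex -2.994 1.685 0.07
endloop
endfacet
facet normal 0.283 -0.885 0.369
outer loop
vertex -2.506 2.023 0.506
vertex -2.994 1.685 0.07
vertex -2.308 1.805 -0.169
endloop
endfacet
facet normal 0.825 -0.420 0.378
outer loop
vertex -2.506 2.023 0.506
vertex -2.308 1.805 -0.169
vertex -2.09 2.461 0.085
endloop
endfacet
facet normal 0.625 0.144 0.767
outer loop
vertex -2.506 2.023 0.506
vertex -2.09 2.461 0.085
vertex -2.641 2.746 0.48
endloop
endfacet
facet normal -0.463 0.527 0.713
outer loop
vertex -3.2 2.267 0.471
vertex -2.641 2.746 0.48
vertex -3.212 2.855 0.029
endloop
endfacet
facet normal -0.805 -0.502 0.315
outer loop
vertex -2.994 1.685 0.07
vertex -3.2 2.267 0.471
vertex -3.43 2.199 -0.225
endloop
endfacet
facet normal 0.060 -0.950 -0.305
outer loop
vertex -2.308 1.805 -0.169
vertex -2.994 1.685 0.07
vertex -2.879 1.914 -0.62
endloop
endfacet
facet normal 0.936 -0.199 -0.290
outer loop
vertex -2.09 2.461 0.085
vertex -2.308 1.805 -0.169
vertex -2.32 2.393 -0.611
endloop
endfacet
facet normal 0.612 0.714 0.339
outer loop
vertex -2.641 2.746 0.48
vertex -2.09 2.461 0.085
vertex -2.526 2.975 -0.21
endloop
endfacet
facet normal 0.249 -0.334 -0.909
outer loop
vertex 1.052 -0.408 2.022
vertex 0.487 -0.592 1.935
vertex 0.731 -0.059 1.806
endloop
endfacet
facet normal 0.656 0.728 0.201
outer loop
vertex 1.052 -0.408 2.022
vertex 0.731 -0.059 1.806
vertex -0.007 0.072 3.745
endloop
endfacet
facet normal 0.247 -0.333 -0.910
outer loop
vertex 0.731 -0.059 1.806
vertex 0.487 -0.592 1.935
vertex 0.227 -0.111 1.688
endloop
endfacet
facet normal -0.080 0.992 -0.097
outer loop
vertex 0.731 -0.059 1.806
vertex 0.227 -0.111 1.688
vertex -0.007 0.072 3.745
endloop
endfacet
facet normal 0.249 -0.333 -0.910
outer loop
vertex 0.227 -0.111 1.688
vertex 0.487 -0.592 1.935
vertex -0.082 -0.525 1.755
endloop
endfacet
facet normal -0.804 0.577 -0.143
outer loop
vertex 0.227 -0.111 1.688
vertex -0.082 -0.525 1.755
vertex -0.007 0.072 3.745
endloop
endfacet
facet normal 0.249 -0.332 -0.910
outer loop
vertex -0.082 -0.525 1.755
vertex 0.487 -0.592 1.935
vertex 0.039 -0.99 1.958
endloop
endfacet
facet normal -0.973 -0.210 0.100
outer loop
vertex -0.082 -0.525 1.755
vertex 0.039 -0.99 1.958
vertex -0.007 0.072 3.745
endloop
endfacet
facet normal 0.250 -0.334 -0.909
outer loop
vertex 0.039 -0.99 1.958
vertex 0.487 -0.592 1.935
vertex 0.496 -1.154 2.144
endloop
endfacet
facet normal -0.457 -0.770 0.446
outer loop
vertex 0.039 -0.99 1.958
vertex 0.496 -1.154 2.144
vertex -0.007 0.072 3.745
endloop
endfacet
facet normal 0.248 -0.334 -0.909
outer loop
vertex 0.496 -1.154 2.144
vertex 0.487 -0.592 1.935
vertex 0.947 -0.895 2.172
endloop
endfacet
facet normal 0.354 -0.685 0.636
outer loop
vertex 0.496 -1.154 2.144
vertex 0.947 -0.895 2.172
vertex -0.007 0.072 3.745
endloop
endfacet
facet normal 0.249 -0.334 -0.909
outer loop
vertex 0.947 -0.895 2.172
vertex 0.487 -0.592 1.935
vertex 1.052 -0.408 2.022
endloop
endfacet
facet normal 0.849 -0.021 0.528
outer loop
vertex 0.947 -0.895 2.172
vertex 1.052 -0.408 2.022
vertex -0.007 0.072 3.745
endloop
endfacet

endsolid


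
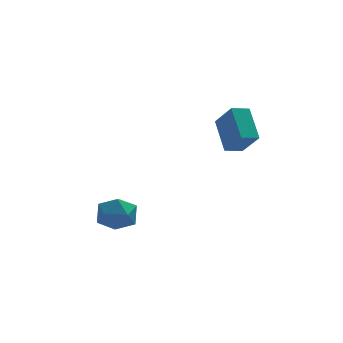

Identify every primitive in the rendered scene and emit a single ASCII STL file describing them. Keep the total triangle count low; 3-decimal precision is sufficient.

solid 
facet normal -0.360 0.575 -0.735
outer loop
vertex 2.317 1.409 1.245
vertex 3.097 1.658 1.058
vertex 2.47 0.105 0.15
endloop
endfacet
facet normal -0.929 -0.295 0.222
outer loop
vertex 2.983 -0.718 1.202
vertex 2.317 1.409 1.245
vertex 2.47 0.105 0.15
endloop
endfacet
facet normal -0.359 0.575 -0.735
outer loop
vertex 2.47 0.105 0.15
vertex 3.097 1.658 1.058
vertex 3.25 0.353 -0.037
endloop
endfacet
facet normal 0.089 -0.763 -0.640
outer loop
vertex 3.25 0.353 -0.037
vertex 2.983 -0.718 1.202
vertex 2.47 0.105 0.15
endloop
endfacet
facet normal -0.090 0.763 0.641
outer loop
vertex 2.317 1.409 1.245
vertex 3.61 0.835 2.11
vertex 3.097 1.658 1.058
endloop
endfacet
facet normal -0.929 -0.295 0.222
outer loop
vertex 2.83 0.587 2.297
vertex 2.317 1.409 1.245
vertex 2.983 -0.718 1.202
endloop
endfacet
facet normal -0.089 0.763 0.640
outer loop
vertex 2.83 0.587 2.297
vertex 3.61 0.835 2.11
vertex 2.317 1.409 1.245
endloop
endfacet
facet normal 0.929 0.295 -0.222
outer loop
vertex 3.097 1.658 1.058
vertex 3.61 0.835 2.11
vertex 3.25 0.353 -0.037
endloop
endfacet
facet normal 0.090 -0.763 -0.640
outer loop
vertex 3.763 -0.469 1.015
vertex 2.983 -0.718 1.202
vertex 3.25 0.353 -0.037
endloop
endfacet
facet normal 0.929 0.296 -0.222
outer loop
vertex 3.25 0.353 -0.037
vertex 3.61 0.835 2.11
vertex 3.763 -0.469 1.015
endloop
endfacet
facet normal 0.360 -0.575 0.735
outer loop
vertex 3.763 -0.469 1.015
vertex 2.83 0.587 2.297
vertex 2.983 -0.718 1.202
endloop
endfacet
facet normal 0.359 -0.575 0.735
outer loop
vertex 3.61 0.835 2.11
vertex 2.83 0.587 2.297
vertex 3.763 -0.469 1.015
endloop
endfacet
facet normal -0.237 0.460 0.856
outer loop
vertex -2.778 -1.268 -1.814
vertex -2.086 -1.709 -1.386
vertex -1.935 -0.888 -1.785
endloop
endfacet
facet normal -0.401 0.868 0.293
outer loop
vertex -2.778 -1.268 -1.814
vertex -1.935 -0.888 -1.785
vertex -2.431 -0.854 -2.565
endloop
endfacet
facet normal -0.857 0.502 -0.119
outer loop
vertex -2.778 -1.268 -1.814
vertex -2.431 -0.854 -2.565
vertex -2.888 -1.654 -2.648
endloop
endfacet
facet normal -0.973 -0.131 0.189
outer loop
vertex -2.778 -1.268 -1.814
vertex -2.888 -1.654 -2.648
vertex -2.675 -2.182 -1.919
endloop
endfacet
facet normal -0.590 -0.157 0.792
outer loop
vertex -2.778 -1.268 -1.814
vertex -2.675 -2.182 -1.919
vertex -2.086 -1.709 -1.386
endloop
endfacet
facet normal 0.195 0.977 -0.082
outer loop
vertex -2.431 -0.854 -2.565
vertex -1.935 -0.888 -1.785
vertex -1.525 -1.038 -2.601
endloop
endfacet
facet normal 0.461 0.318 0.828
outer loop
vertex -1.935 -0.888 -1.785
vertex -2.086 -1.709 -1.386
vertex -1.312 -1.566 -1.872
endloop
endfacet
facet normal -0.109 -0.680 0.725
outer loop
vertex -2.086 -1.709 -1.386
vertex -2.675 -2.182 -1.919
vertex -1.769 -2.366 -1.955
endloop
endfacet
facet normal -0.729 -0.638 -0.249
outer loop
vertex -2.675 -2.182 -1.919
vertex -2.888 -1.654 -2.648
vertex -2.265 -2.332 -2.735
endloop
endfacet
facet normal -0.541 0.386 -0.747
outer loop
vertex -2.888 -1.654 -2.648
vertex -2.431 -0.854 -2.565
vertex -2.114 -1.511 -3.134
endloop
endfacet
facet normal 0.973 0.131 -0.189
outer loop
vertex -1.422 -1.952 -2.706
vertex -1.525 -1.038 -2.601
vertex -1.312 -1.566 -1.872
endloop
endfacet
facet normal 0.857 -0.502 0.119
outer loop
vertex -1.422 -1.952 -2.706
vertex -1.312 -1.566 -1.872
vertex -1.769 -2.366 -1.955
endloop
endfacet
facet normal 0.401 -0.868 -0.293
outer loop
vertex -1.422 -1.952 -2.706
vertex -1.769 -2.366 -1.955
vertex -2.265 -2.332 -2.735
endloop
endfacet
facet normal 0.237 -0.460 -0.856
outer loop
vertex -1.422 -1.952 -2.706
vertex -2.265 -2.332 -2.735
vertex -2.114 -1.511 -3.134
endloop
endfacet
facet normal 0.590 0.157 -0.792
outer loop
vertex -1.422 -1.952 -2.706
vertex -2.114 -1.511 -3.134
vertex -1.525 -1.038 -2.601
endloop
endfacet
facet normal 0.729 0.638 0.249
outer loop
vertex -1.312 -1.566 -1.872
vertex -1.525 -1.038 -2.601
vertex -1.935 -0.888 -1.785
endloop
endfacet
facet normal 0.541 -0.386 0.747
outer loop
vertex -1.769 -2.366 -1.955
vertex -1.312 -1.566 -1.872
vertex -2.086 -1.709 -1.386
endloop
endfacet
facet normal -0.195 -0.977 0.082
outer loop
vertex -2.265 -2.332 -2.735
vertex -1.769 -2.366 -1.955
vertex -2.675 -2.182 -1.919
endloop
endfacet
facet normal -0.461 -0.318 -0.828
outer loop
vertex -2.114 -1.511 -3.134
vertex -2.265 -2.332 -2.735
vertex -2.888 -1.654 -2.648
endloop
endfacet
facet normal 0.109 0.680 -0.725
outer loop
vertex -1.525 -1.038 -2.601
vertex -2.114 -1.511 -3.134
vertex -2.431 -0.854 -2.565
endloop
endfacet

endsolid


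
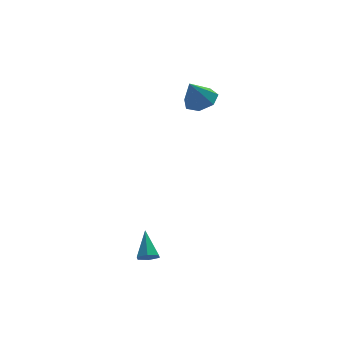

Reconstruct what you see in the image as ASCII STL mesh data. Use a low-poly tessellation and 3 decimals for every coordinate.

solid 
facet normal -0.140 -0.746 -0.651
outer loop
vertex -1.5 -2.593 -2.581
vertex -1.87 -2.307 -2.829
vertex -1.363 -2.271 -2.979
endloop
endfacet
facet normal 0.953 -0.034 0.301
outer loop
vertex -1.5 -2.593 -2.581
vertex -1.363 -2.271 -2.979
vertex -1.67 -1.233 -1.891
endloop
endfacet
facet normal -0.140 -0.746 -0.651
outer loop
vertex -1.363 -2.271 -2.979
vertex -1.87 -2.307 -2.829
vertex -1.733 -1.985 -3.227
endloop
endfacet
facet normal 0.711 0.598 -0.370
outer loop
vertex -1.363 -2.271 -2.979
vertex -1.733 -1.985 -3.227
vertex -1.67 -1.233 -1.891
endloop
endfacet
facet normal -0.138 -0.746 -0.651
outer loop
vertex -1.733 -1.985 -3.227
vertex -1.87 -2.307 -2.829
vertex -2.241 -2.021 -3.078
endloop
endfacet
facet normal -0.200 0.858 -0.473
outer loop
vertex -1.733 -1.985 -3.227
vertex -2.241 -2.021 -3.078
vertex -1.67 -1.233 -1.891
endloop
endfacet
facet normal -0.138 -0.746 -0.651
outer loop
vertex -2.241 -2.021 -3.078
vertex -1.87 -2.307 -2.829
vertex -2.377 -2.343 -2.68
endloop
endfacet
facet normal -0.869 0.485 0.096
outer loop
vertex -2.241 -2.021 -3.078
vertex -2.377 -2.343 -2.68
vertex -1.67 -1.233 -1.891
endloop
endfacet
facet normal -0.138 -0.746 -0.651
outer loop
vertex -2.377 -2.343 -2.68
vertex -1.87 -2.307 -2.829
vertex -2.007 -2.629 -2.431
endloop
endfacet
facet normal -0.627 -0.145 0.765
outer loop
vertex -2.377 -2.343 -2.68
vertex -2.007 -2.629 -2.431
vertex -1.67 -1.233 -1.891
endloop
endfacet
facet normal -0.140 -0.746 -0.651
outer loop
vertex -2.007 -2.629 -2.431
vertex -1.87 -2.307 -2.829
vertex -1.5 -2.593 -2.581
endloop
endfacet
facet normal 0.286 -0.405 0.869
outer loop
vertex -2.007 -2.629 -2.431
vertex -1.5 -2.593 -2.581
vertex -1.67 -1.233 -1.891
endloop
endfacet
facet normal 0.437 0.148 -0.887
outer loop
vertex 3.14 3.362 3.057
vertex 2.412 3.601 2.738
vertex 2.995 4.066 3.103
endloop
endfacet
facet normal 0.562 0.062 0.825
outer loop
vertex 3.14 3.362 3.057
vertex 2.995 4.066 3.103
vertex 1.808 3.399 3.962
endloop
endfacet
facet normal 0.438 0.147 -0.887
outer loop
vertex 2.995 4.066 3.103
vertex 2.412 3.601 2.738
vertex 2.411 4.42 2.873
endloop
endfacet
facet normal 0.133 0.685 0.716
outer loop
vertex 2.995 4.066 3.103
vertex 2.411 4.42 2.873
vertex 1.808 3.399 3.962
endloop
endfacet
facet normal 0.438 0.147 -0.887
outer loop
vertex 2.411 4.42 2.873
vertex 2.412 3.601 2.738
vertex 1.828 4.158 2.542
endloop
endfacet
facet normal -0.552 0.739 0.387
outer loop
vertex 2.411 4.42 2.873
vertex 1.828 4.158 2.542
vertex 1.808 3.399 3.962
endloop
endfacet
facet normal 0.438 0.147 -0.887
outer loop
vertex 1.828 4.158 2.542
vertex 2.412 3.601 2.738
vertex 1.685 3.476 2.358
endloop
endfacet
facet normal -0.980 0.183 0.084
outer loop
vertex 1.828 4.158 2.542
vertex 1.685 3.476 2.358
vertex 1.808 3.399 3.962
endloop
endfacet
facet normal 0.438 0.147 -0.887
outer loop
vertex 1.685 3.476 2.358
vertex 2.412 3.601 2.738
vertex 2.089 2.889 2.46
endloop
endfacet
facet normal -0.826 -0.562 0.036
outer loop
vertex 1.685 3.476 2.358
vertex 2.089 2.889 2.46
vertex 1.808 3.399 3.962
endloop
endfacet
facet normal 0.439 0.147 -0.886
outer loop
vertex 2.089 2.889 2.46
vertex 2.412 3.601 2.738
vertex 2.736 2.838 2.772
endloop
endfacet
facet normal -0.209 -0.937 0.279
outer loop
vertex 2.089 2.889 2.46
vertex 2.736 2.838 2.772
vertex 1.808 3.399 3.962
endloop
endfacet
facet normal 0.437 0.146 -0.888
outer loop
vertex 2.736 2.838 2.772
vertex 2.412 3.601 2.738
vertex 3.14 3.362 3.057
endloop
endfacet
facet normal 0.410 -0.659 0.630
outer loop
vertex 2.736 2.838 2.772
vertex 3.14 3.362 3.057
vertex 1.808 3.399 3.962
endloop
endfacet

endsolid
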